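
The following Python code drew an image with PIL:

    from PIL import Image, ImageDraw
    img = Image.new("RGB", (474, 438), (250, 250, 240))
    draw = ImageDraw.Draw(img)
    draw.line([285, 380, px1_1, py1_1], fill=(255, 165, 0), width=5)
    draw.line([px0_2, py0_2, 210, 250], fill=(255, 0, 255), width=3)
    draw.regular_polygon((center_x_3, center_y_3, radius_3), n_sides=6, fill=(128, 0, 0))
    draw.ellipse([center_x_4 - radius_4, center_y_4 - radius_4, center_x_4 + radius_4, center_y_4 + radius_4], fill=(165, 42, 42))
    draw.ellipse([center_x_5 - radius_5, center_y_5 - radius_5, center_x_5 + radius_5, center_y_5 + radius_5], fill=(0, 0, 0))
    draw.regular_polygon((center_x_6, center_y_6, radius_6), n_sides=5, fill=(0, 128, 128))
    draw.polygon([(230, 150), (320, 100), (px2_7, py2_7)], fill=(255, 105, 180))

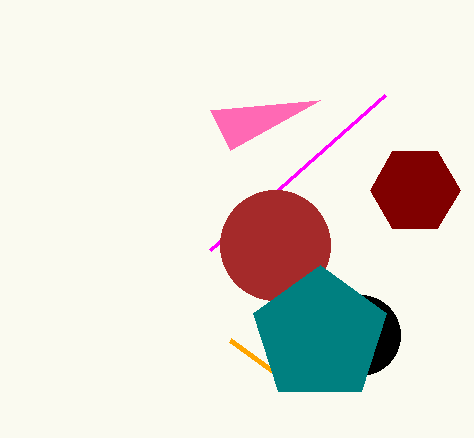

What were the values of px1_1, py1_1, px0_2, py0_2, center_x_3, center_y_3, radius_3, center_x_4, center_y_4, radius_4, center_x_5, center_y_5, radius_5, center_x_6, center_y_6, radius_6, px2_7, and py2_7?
px1_1 = 230; py1_1 = 340; px0_2 = 385; py0_2 = 95; center_x_3 = 415; center_y_3 = 190; radius_3 = 45; center_x_4 = 275; center_y_4 = 245; radius_4 = 55; center_x_5 = 360; center_y_5 = 335; radius_5 = 40; center_x_6 = 320; center_y_6 = 335; radius_6 = 70; px2_7 = 210; py2_7 = 110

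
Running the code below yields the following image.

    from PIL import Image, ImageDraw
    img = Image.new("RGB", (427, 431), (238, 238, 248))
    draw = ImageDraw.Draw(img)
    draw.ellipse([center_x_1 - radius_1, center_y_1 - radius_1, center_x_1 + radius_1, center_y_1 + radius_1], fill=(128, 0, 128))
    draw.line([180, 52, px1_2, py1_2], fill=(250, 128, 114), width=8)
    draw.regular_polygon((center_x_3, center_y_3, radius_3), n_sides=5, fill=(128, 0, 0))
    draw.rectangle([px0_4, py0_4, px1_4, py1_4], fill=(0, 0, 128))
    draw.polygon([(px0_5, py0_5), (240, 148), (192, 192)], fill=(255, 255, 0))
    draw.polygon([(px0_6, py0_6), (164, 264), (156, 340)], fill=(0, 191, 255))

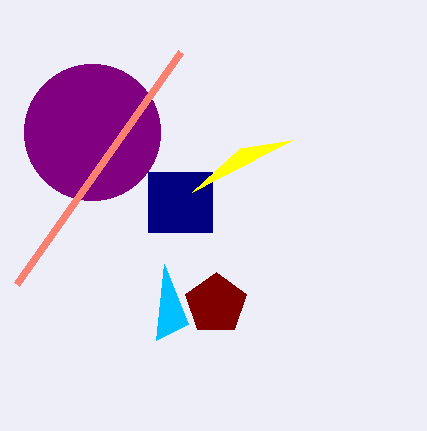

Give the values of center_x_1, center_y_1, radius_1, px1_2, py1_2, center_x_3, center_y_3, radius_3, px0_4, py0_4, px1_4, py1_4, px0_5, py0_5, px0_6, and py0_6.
center_x_1 = 92, center_y_1 = 132, radius_1 = 68, px1_2 = 16, py1_2 = 284, center_x_3 = 216, center_y_3 = 304, radius_3 = 32, px0_4 = 148, py0_4 = 172, px1_4 = 212, py1_4 = 232, px0_5 = 292, py0_5 = 140, px0_6 = 188, py0_6 = 324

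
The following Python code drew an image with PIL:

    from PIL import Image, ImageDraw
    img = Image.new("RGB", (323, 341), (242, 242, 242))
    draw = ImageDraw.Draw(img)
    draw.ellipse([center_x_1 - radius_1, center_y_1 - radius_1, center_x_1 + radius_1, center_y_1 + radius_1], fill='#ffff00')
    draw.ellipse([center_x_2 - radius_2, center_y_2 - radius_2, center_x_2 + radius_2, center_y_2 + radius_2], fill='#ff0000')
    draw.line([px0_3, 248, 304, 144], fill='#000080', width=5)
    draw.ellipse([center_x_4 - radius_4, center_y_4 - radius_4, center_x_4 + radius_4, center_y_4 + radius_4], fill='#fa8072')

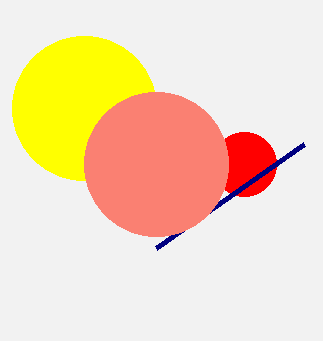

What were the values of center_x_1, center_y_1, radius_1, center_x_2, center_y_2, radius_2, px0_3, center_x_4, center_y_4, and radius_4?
center_x_1 = 84, center_y_1 = 108, radius_1 = 72, center_x_2 = 244, center_y_2 = 164, radius_2 = 32, px0_3 = 156, center_x_4 = 156, center_y_4 = 164, radius_4 = 72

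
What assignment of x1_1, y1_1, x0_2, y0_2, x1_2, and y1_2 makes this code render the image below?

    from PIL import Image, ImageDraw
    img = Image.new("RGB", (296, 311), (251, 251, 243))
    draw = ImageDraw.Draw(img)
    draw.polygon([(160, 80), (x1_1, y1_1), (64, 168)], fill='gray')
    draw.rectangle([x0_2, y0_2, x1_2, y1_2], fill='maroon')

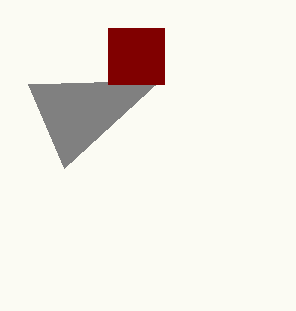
x1_1 = 28
y1_1 = 84
x0_2 = 108
y0_2 = 28
x1_2 = 164
y1_2 = 84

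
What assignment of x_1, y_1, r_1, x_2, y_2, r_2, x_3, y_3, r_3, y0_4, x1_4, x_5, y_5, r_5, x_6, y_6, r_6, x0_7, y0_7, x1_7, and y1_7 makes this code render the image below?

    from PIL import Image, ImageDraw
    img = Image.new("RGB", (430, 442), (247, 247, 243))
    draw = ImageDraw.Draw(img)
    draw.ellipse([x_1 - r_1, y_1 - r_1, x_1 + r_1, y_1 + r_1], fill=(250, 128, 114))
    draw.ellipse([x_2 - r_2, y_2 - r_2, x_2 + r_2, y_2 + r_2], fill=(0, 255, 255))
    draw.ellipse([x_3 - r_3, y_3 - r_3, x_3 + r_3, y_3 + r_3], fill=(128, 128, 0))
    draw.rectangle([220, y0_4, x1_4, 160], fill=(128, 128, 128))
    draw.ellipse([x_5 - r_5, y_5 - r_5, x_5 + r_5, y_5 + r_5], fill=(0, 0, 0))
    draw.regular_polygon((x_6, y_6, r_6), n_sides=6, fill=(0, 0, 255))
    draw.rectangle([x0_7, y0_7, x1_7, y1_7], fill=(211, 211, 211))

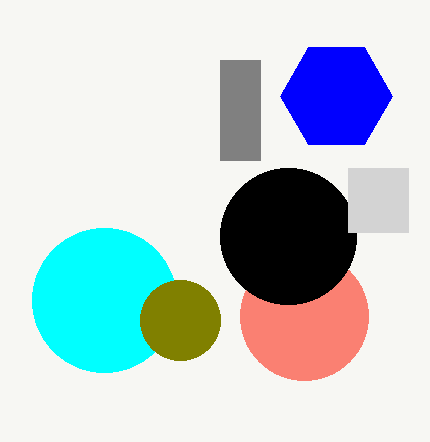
x_1 = 304; y_1 = 316; r_1 = 64; x_2 = 104; y_2 = 300; r_2 = 72; x_3 = 180; y_3 = 320; r_3 = 40; y0_4 = 60; x1_4 = 260; x_5 = 288; y_5 = 236; r_5 = 68; x_6 = 336; y_6 = 96; r_6 = 56; x0_7 = 348; y0_7 = 168; x1_7 = 408; y1_7 = 232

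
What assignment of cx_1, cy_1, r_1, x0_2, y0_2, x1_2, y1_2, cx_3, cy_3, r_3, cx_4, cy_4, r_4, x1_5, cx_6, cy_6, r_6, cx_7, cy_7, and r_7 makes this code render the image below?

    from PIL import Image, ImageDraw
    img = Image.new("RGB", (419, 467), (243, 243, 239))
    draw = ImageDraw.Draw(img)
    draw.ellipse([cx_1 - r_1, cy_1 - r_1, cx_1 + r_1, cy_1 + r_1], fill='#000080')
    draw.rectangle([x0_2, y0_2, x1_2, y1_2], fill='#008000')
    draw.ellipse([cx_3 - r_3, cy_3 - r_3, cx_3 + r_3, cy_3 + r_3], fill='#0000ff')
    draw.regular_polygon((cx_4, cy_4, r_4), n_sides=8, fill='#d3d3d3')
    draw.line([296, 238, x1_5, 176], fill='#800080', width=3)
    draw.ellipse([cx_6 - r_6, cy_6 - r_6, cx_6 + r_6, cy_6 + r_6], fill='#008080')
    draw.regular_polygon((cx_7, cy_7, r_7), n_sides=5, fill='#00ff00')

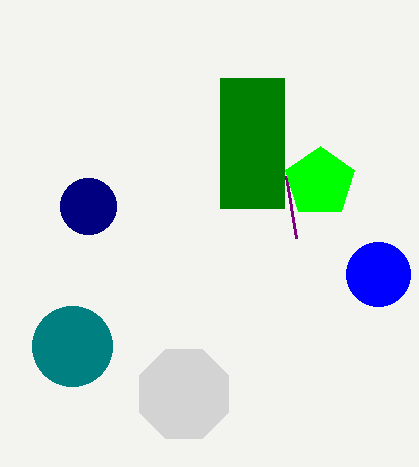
cx_1 = 88; cy_1 = 206; r_1 = 28; x0_2 = 220; y0_2 = 78; x1_2 = 284; y1_2 = 208; cx_3 = 378; cy_3 = 274; r_3 = 32; cx_4 = 184; cy_4 = 394; r_4 = 48; x1_5 = 286; cx_6 = 72; cy_6 = 346; r_6 = 40; cx_7 = 320; cy_7 = 182; r_7 = 36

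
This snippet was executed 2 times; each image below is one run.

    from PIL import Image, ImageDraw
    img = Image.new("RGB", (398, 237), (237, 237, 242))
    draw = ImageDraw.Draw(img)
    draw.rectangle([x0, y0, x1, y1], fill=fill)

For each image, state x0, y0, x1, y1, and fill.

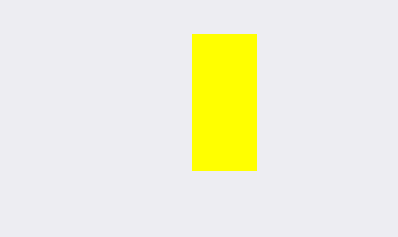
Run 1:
x0 = 192; y0 = 34; x1 = 256; y1 = 170; fill = 'yellow'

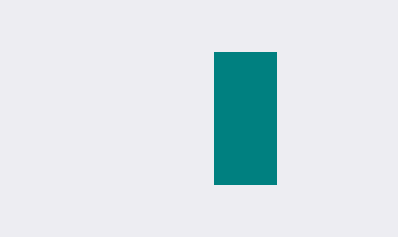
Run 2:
x0 = 214; y0 = 52; x1 = 276; y1 = 184; fill = 'teal'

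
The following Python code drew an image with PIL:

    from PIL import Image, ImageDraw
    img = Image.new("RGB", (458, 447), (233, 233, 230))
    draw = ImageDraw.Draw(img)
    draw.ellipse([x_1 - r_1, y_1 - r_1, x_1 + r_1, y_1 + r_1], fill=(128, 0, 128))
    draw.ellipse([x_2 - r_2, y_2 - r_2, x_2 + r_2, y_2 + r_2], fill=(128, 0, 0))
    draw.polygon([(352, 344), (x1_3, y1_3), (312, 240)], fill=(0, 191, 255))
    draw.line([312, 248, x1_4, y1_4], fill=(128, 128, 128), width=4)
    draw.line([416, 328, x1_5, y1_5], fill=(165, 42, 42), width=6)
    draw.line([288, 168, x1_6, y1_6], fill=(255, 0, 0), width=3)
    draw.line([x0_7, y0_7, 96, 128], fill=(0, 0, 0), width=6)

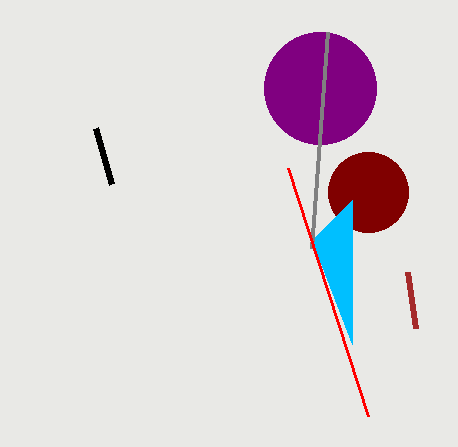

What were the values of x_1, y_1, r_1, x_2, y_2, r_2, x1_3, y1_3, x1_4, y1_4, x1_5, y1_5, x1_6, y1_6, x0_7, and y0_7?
x_1 = 320, y_1 = 88, r_1 = 56, x_2 = 368, y_2 = 192, r_2 = 40, x1_3 = 352, y1_3 = 200, x1_4 = 328, y1_4 = 32, x1_5 = 408, y1_5 = 272, x1_6 = 368, y1_6 = 416, x0_7 = 112, y0_7 = 184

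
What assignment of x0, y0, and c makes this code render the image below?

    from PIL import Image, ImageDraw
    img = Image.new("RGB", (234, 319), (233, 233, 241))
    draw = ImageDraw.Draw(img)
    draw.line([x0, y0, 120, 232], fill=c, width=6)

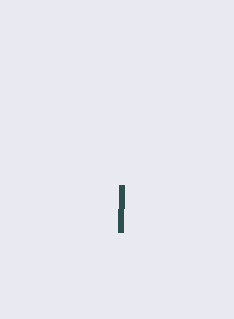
x0 = 121, y0 = 185, c = 'darkslategray'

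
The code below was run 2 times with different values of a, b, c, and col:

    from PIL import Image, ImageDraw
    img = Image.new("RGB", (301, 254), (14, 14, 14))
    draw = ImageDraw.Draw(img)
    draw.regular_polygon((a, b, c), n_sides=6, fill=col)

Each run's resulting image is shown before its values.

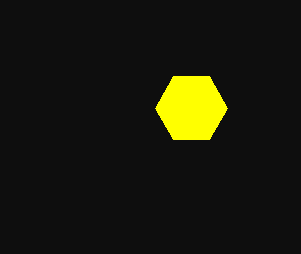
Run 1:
a = 191
b = 108
c = 36
col = 'yellow'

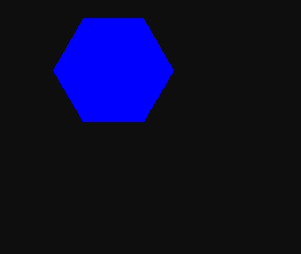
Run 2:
a = 113; b = 70; c = 60; col = 'blue'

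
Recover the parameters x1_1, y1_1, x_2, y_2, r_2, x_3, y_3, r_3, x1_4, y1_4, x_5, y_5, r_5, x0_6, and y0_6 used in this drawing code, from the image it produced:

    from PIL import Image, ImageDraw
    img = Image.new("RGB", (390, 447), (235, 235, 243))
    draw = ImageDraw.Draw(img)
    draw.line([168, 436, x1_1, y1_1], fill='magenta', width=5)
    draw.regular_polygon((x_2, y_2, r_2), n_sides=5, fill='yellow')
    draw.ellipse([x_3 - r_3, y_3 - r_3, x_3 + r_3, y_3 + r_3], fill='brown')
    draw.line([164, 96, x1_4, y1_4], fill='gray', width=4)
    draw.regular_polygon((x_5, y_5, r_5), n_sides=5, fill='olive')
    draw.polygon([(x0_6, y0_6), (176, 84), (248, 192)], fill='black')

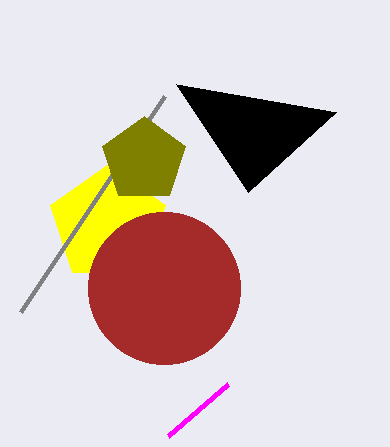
x1_1 = 228, y1_1 = 384, x_2 = 108, y_2 = 224, r_2 = 60, x_3 = 164, y_3 = 288, r_3 = 76, x1_4 = 20, y1_4 = 312, x_5 = 144, y_5 = 160, r_5 = 44, x0_6 = 336, y0_6 = 112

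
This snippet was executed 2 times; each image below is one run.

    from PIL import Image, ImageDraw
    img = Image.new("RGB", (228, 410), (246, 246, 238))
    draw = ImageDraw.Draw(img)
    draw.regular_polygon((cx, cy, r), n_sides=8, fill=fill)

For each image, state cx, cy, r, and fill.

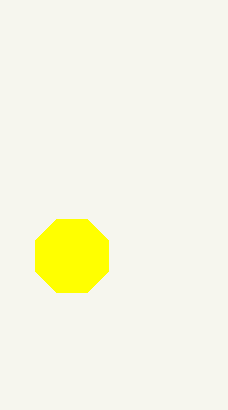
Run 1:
cx = 72, cy = 256, r = 40, fill = 'yellow'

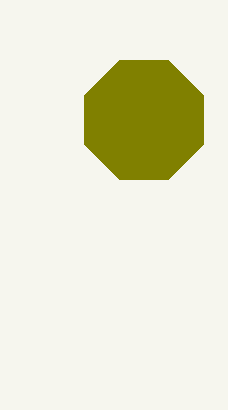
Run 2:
cx = 144, cy = 120, r = 64, fill = 'olive'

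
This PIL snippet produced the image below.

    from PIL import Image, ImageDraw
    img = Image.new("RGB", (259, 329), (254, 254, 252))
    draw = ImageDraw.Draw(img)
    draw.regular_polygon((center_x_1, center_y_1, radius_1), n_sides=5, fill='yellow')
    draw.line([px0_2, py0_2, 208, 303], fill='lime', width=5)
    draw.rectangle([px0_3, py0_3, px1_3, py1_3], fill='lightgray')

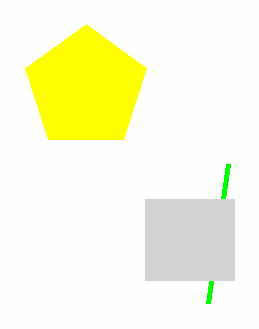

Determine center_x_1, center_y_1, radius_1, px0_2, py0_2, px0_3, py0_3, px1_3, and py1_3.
center_x_1 = 86; center_y_1 = 88; radius_1 = 64; px0_2 = 228; py0_2 = 164; px0_3 = 145; py0_3 = 199; px1_3 = 234; py1_3 = 280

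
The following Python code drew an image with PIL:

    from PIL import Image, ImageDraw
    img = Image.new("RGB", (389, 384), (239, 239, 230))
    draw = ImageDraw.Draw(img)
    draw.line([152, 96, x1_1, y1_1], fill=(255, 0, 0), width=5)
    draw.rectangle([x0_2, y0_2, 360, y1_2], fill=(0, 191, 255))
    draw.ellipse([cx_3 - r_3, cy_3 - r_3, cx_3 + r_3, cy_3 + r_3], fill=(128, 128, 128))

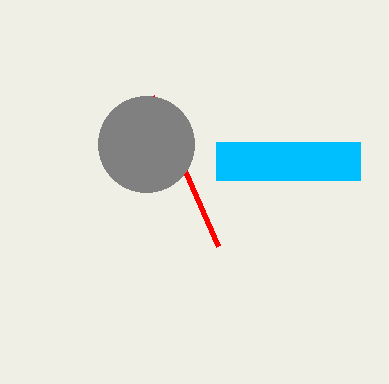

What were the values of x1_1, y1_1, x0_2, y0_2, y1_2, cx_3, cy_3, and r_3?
x1_1 = 218; y1_1 = 246; x0_2 = 216; y0_2 = 142; y1_2 = 180; cx_3 = 146; cy_3 = 144; r_3 = 48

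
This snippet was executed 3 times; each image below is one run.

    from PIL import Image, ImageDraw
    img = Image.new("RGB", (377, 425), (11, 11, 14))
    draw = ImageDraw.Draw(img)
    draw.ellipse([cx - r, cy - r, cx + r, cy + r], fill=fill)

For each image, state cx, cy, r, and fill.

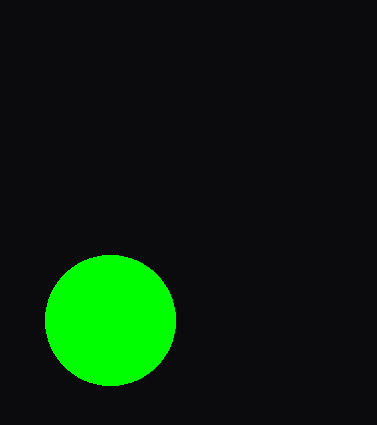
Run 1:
cx = 110, cy = 320, r = 65, fill = 'lime'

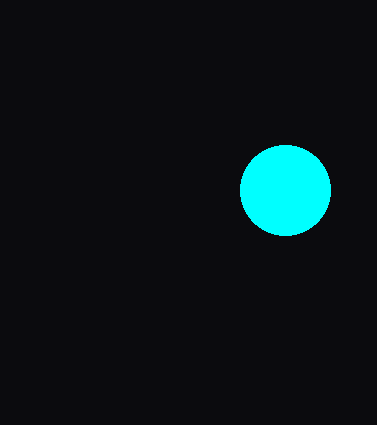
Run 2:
cx = 285, cy = 190, r = 45, fill = 'cyan'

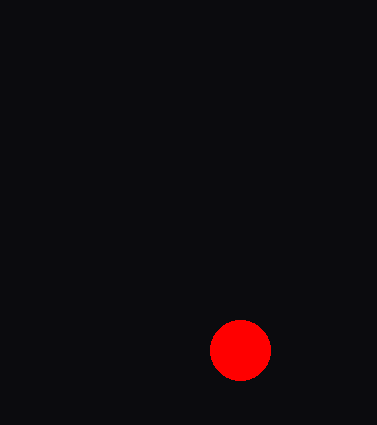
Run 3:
cx = 240, cy = 350, r = 30, fill = 'red'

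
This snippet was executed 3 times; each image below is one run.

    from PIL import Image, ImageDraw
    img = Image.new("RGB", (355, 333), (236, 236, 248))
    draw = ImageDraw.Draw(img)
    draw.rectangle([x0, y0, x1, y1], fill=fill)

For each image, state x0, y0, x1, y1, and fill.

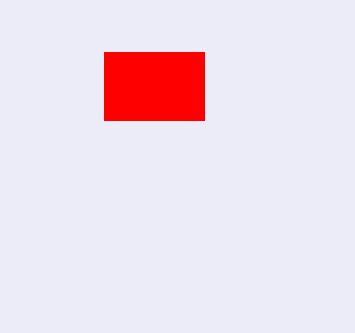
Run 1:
x0 = 104; y0 = 52; x1 = 204; y1 = 120; fill = 'red'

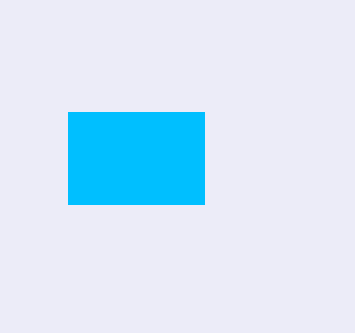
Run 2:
x0 = 68
y0 = 112
x1 = 204
y1 = 204
fill = 'deepskyblue'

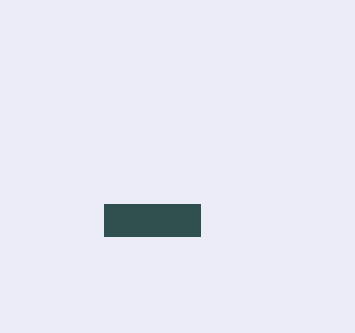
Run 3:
x0 = 104
y0 = 204
x1 = 200
y1 = 236
fill = 'darkslategray'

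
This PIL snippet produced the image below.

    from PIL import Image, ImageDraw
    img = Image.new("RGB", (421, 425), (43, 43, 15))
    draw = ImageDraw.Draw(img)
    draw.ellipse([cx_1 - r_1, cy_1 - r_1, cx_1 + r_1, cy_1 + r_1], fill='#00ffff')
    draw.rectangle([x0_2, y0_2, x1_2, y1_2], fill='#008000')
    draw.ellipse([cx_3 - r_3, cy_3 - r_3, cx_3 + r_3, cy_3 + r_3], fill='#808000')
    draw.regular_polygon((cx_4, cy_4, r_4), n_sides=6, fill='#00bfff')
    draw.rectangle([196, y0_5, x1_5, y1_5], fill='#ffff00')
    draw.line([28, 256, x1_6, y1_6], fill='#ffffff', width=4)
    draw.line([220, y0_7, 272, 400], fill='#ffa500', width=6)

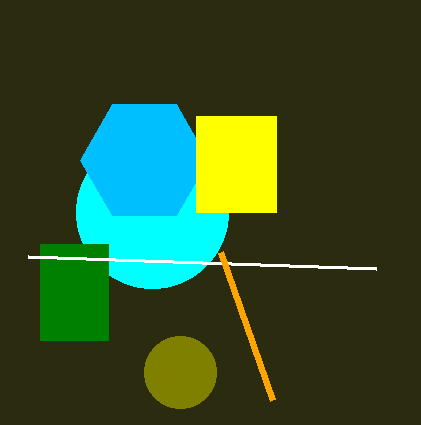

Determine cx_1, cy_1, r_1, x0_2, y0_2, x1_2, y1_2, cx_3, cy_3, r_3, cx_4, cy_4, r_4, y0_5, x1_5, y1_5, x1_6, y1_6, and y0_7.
cx_1 = 152, cy_1 = 212, r_1 = 76, x0_2 = 40, y0_2 = 244, x1_2 = 108, y1_2 = 340, cx_3 = 180, cy_3 = 372, r_3 = 36, cx_4 = 144, cy_4 = 160, r_4 = 64, y0_5 = 116, x1_5 = 276, y1_5 = 212, x1_6 = 376, y1_6 = 268, y0_7 = 252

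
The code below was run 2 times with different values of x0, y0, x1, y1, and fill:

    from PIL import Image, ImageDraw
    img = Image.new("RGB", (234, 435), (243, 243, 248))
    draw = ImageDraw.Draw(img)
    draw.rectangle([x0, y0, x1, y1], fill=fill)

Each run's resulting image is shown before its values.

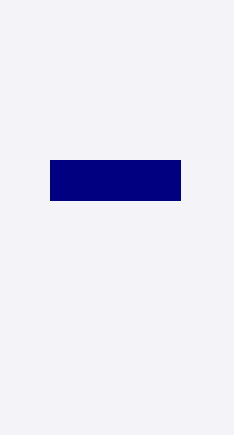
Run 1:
x0 = 50
y0 = 160
x1 = 180
y1 = 200
fill = 'navy'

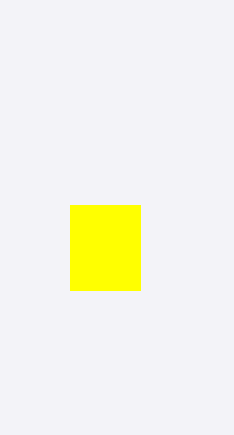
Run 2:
x0 = 70; y0 = 205; x1 = 140; y1 = 290; fill = 'yellow'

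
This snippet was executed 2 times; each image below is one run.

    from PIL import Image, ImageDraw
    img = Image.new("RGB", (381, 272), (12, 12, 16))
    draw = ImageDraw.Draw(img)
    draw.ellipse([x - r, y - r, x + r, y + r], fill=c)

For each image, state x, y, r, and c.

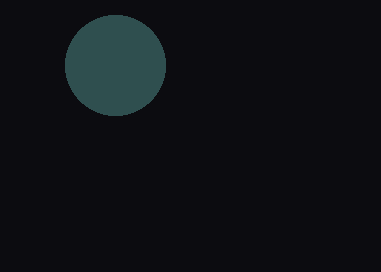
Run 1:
x = 115, y = 65, r = 50, c = 'darkslategray'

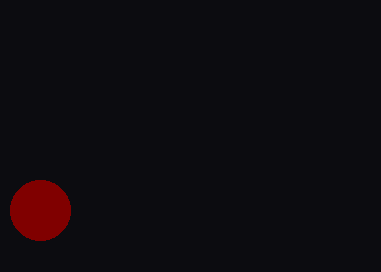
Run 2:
x = 40; y = 210; r = 30; c = 'maroon'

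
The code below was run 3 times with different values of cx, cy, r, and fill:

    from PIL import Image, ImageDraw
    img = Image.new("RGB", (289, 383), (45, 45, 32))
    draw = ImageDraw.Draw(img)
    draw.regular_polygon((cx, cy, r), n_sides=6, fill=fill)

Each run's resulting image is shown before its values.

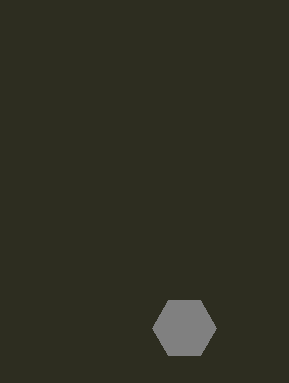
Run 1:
cx = 184, cy = 328, r = 32, fill = 'gray'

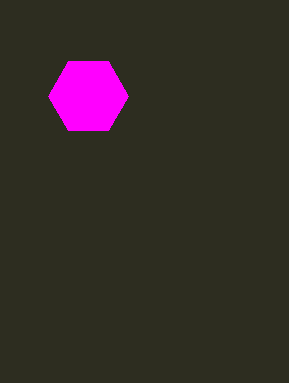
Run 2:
cx = 88
cy = 96
r = 40
fill = 'magenta'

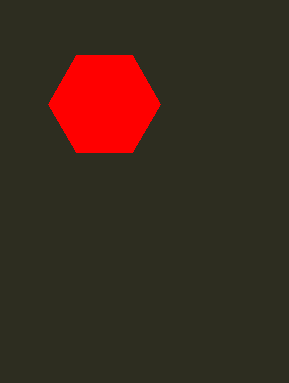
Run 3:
cx = 104; cy = 104; r = 56; fill = 'red'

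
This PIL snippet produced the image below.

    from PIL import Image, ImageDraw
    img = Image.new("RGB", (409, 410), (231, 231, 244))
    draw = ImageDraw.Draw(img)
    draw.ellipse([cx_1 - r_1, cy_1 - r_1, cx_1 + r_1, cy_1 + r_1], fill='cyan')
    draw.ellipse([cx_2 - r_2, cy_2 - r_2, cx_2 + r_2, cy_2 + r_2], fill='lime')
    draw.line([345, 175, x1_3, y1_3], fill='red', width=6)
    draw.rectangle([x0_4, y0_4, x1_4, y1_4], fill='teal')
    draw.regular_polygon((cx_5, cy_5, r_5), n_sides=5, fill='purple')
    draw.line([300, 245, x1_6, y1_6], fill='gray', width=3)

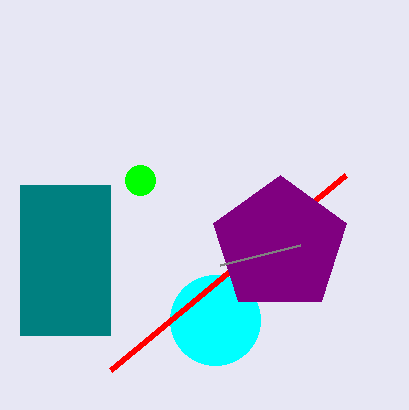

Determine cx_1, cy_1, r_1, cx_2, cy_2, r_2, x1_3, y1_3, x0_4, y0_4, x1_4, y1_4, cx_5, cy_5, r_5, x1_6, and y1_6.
cx_1 = 215
cy_1 = 320
r_1 = 45
cx_2 = 140
cy_2 = 180
r_2 = 15
x1_3 = 110
y1_3 = 370
x0_4 = 20
y0_4 = 185
x1_4 = 110
y1_4 = 335
cx_5 = 280
cy_5 = 245
r_5 = 70
x1_6 = 220
y1_6 = 265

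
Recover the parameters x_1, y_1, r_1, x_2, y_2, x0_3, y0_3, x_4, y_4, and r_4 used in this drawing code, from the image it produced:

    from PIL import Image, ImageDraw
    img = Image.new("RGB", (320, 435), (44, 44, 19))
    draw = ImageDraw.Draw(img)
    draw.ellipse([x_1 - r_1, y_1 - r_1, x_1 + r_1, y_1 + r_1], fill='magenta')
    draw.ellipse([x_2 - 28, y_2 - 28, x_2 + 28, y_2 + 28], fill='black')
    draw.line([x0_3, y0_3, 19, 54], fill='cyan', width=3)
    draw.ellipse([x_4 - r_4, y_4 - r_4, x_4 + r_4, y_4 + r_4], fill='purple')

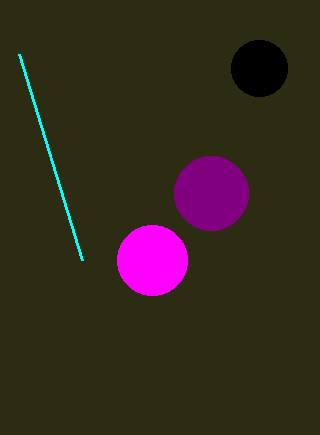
x_1 = 152; y_1 = 260; r_1 = 35; x_2 = 259; y_2 = 68; x0_3 = 82; y0_3 = 260; x_4 = 211; y_4 = 193; r_4 = 37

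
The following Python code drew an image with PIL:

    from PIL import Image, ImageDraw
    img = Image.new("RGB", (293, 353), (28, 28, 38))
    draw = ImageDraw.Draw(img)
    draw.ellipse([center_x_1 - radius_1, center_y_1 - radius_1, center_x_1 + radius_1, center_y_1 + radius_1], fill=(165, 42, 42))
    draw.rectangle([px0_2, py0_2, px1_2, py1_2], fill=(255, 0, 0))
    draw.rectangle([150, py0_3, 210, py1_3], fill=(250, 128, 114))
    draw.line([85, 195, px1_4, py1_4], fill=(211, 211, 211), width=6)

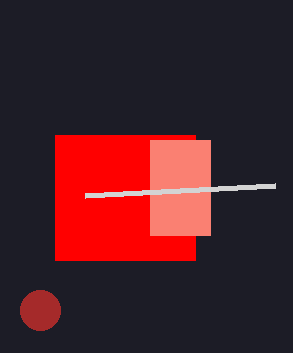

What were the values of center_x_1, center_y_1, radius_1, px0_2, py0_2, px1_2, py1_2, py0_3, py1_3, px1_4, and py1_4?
center_x_1 = 40, center_y_1 = 310, radius_1 = 20, px0_2 = 55, py0_2 = 135, px1_2 = 195, py1_2 = 260, py0_3 = 140, py1_3 = 235, px1_4 = 275, py1_4 = 185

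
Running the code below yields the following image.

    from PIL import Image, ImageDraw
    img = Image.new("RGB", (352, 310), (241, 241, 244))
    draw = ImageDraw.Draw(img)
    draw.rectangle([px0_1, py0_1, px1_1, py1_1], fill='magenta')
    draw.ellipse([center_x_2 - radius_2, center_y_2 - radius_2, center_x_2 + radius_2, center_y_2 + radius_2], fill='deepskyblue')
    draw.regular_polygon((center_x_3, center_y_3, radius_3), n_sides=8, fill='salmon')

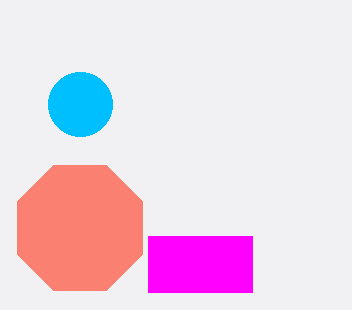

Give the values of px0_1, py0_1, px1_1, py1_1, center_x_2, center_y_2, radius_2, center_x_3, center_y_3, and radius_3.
px0_1 = 148, py0_1 = 236, px1_1 = 252, py1_1 = 292, center_x_2 = 80, center_y_2 = 104, radius_2 = 32, center_x_3 = 80, center_y_3 = 228, radius_3 = 68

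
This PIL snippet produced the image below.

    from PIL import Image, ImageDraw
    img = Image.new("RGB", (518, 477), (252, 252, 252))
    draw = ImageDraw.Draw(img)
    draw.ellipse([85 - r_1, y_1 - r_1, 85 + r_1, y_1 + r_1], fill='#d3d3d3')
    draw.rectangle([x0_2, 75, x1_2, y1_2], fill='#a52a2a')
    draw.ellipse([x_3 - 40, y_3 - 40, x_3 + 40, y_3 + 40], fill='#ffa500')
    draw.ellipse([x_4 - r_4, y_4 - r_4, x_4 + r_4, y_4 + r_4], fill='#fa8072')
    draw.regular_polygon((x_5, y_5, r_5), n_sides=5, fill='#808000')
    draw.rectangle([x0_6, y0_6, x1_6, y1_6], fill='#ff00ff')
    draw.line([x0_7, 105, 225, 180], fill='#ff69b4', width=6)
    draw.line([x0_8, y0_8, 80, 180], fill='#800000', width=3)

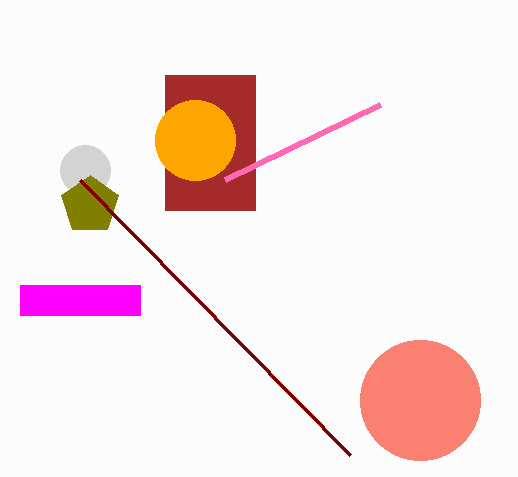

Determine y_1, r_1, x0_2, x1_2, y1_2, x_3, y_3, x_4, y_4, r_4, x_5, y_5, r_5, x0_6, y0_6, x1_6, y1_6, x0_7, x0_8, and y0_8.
y_1 = 170, r_1 = 25, x0_2 = 165, x1_2 = 255, y1_2 = 210, x_3 = 195, y_3 = 140, x_4 = 420, y_4 = 400, r_4 = 60, x_5 = 90, y_5 = 205, r_5 = 30, x0_6 = 20, y0_6 = 285, x1_6 = 140, y1_6 = 315, x0_7 = 380, x0_8 = 350, y0_8 = 455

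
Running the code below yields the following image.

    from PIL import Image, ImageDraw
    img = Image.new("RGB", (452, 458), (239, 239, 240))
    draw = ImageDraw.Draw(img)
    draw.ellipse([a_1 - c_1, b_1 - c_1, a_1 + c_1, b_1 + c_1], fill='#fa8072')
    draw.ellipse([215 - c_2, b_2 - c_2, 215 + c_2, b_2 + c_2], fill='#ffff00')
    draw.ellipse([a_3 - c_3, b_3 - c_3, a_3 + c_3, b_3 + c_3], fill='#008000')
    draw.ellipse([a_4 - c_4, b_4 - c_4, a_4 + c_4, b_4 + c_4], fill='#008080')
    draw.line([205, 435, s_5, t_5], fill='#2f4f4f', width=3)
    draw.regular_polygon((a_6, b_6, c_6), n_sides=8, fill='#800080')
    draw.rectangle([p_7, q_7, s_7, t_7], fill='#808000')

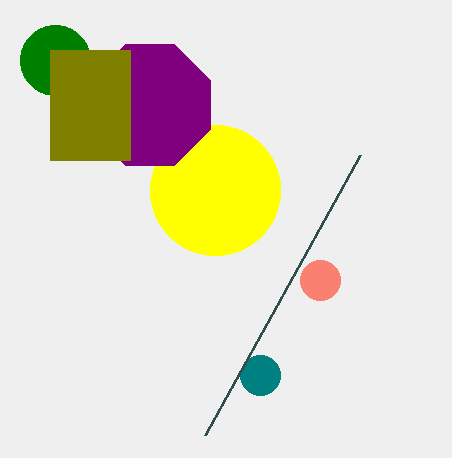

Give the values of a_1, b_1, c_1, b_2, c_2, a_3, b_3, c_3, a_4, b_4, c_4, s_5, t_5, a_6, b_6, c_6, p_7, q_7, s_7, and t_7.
a_1 = 320; b_1 = 280; c_1 = 20; b_2 = 190; c_2 = 65; a_3 = 55; b_3 = 60; c_3 = 35; a_4 = 260; b_4 = 375; c_4 = 20; s_5 = 360; t_5 = 155; a_6 = 150; b_6 = 105; c_6 = 65; p_7 = 50; q_7 = 50; s_7 = 130; t_7 = 160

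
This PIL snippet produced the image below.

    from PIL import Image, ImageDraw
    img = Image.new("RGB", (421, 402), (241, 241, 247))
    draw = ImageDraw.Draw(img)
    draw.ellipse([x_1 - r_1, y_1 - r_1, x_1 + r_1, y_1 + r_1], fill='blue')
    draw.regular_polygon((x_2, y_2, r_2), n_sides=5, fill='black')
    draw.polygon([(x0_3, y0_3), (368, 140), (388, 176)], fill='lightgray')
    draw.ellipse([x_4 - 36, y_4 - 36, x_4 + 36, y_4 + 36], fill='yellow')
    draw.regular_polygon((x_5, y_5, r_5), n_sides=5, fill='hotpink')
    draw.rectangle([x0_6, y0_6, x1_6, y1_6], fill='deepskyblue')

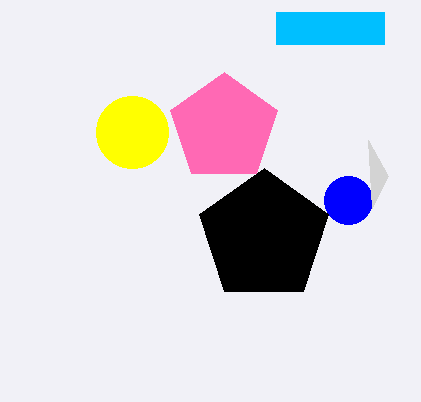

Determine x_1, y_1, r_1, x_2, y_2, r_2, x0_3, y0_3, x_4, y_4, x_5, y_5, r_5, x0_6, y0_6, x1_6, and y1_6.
x_1 = 348; y_1 = 200; r_1 = 24; x_2 = 264; y_2 = 236; r_2 = 68; x0_3 = 372; y0_3 = 208; x_4 = 132; y_4 = 132; x_5 = 224; y_5 = 128; r_5 = 56; x0_6 = 276; y0_6 = 12; x1_6 = 384; y1_6 = 44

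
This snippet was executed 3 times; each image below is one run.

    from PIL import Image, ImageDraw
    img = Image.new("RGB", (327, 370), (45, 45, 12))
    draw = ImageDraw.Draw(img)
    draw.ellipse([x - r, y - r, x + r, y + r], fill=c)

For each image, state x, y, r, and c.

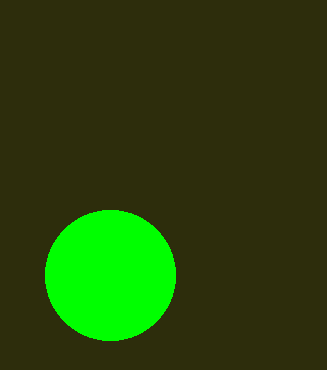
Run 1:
x = 110
y = 275
r = 65
c = 'lime'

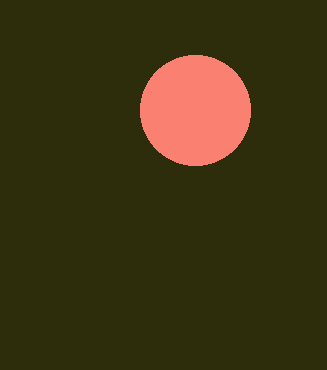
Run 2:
x = 195
y = 110
r = 55
c = 'salmon'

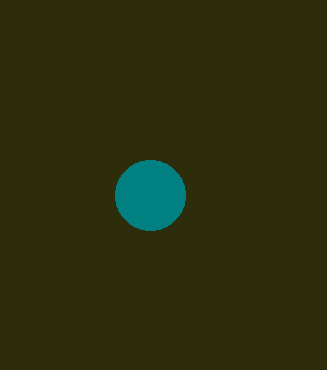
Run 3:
x = 150
y = 195
r = 35
c = 'teal'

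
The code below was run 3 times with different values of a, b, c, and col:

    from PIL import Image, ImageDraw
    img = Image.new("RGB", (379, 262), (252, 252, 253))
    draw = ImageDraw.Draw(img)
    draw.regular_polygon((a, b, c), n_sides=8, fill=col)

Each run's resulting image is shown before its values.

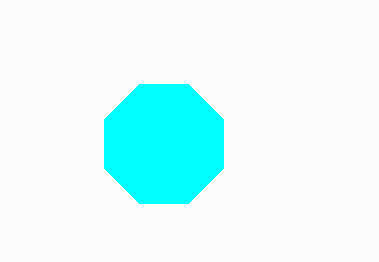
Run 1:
a = 164; b = 144; c = 64; col = 'cyan'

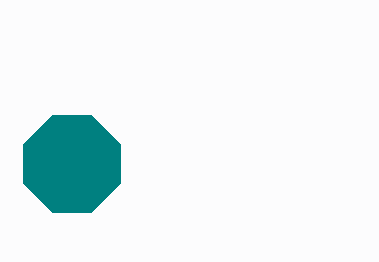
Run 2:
a = 72
b = 164
c = 52
col = 'teal'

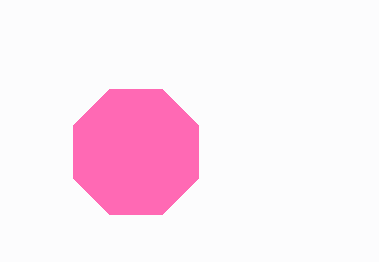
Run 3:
a = 136; b = 152; c = 68; col = 'hotpink'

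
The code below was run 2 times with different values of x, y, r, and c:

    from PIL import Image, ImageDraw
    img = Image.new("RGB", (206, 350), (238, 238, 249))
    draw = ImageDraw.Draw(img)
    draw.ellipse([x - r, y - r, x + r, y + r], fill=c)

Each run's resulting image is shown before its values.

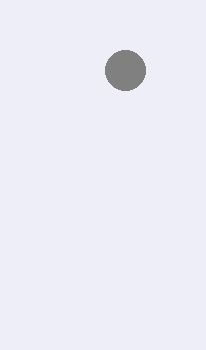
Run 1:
x = 125
y = 70
r = 20
c = 'gray'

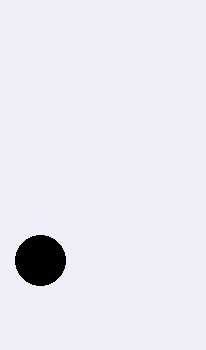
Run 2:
x = 40; y = 260; r = 25; c = 'black'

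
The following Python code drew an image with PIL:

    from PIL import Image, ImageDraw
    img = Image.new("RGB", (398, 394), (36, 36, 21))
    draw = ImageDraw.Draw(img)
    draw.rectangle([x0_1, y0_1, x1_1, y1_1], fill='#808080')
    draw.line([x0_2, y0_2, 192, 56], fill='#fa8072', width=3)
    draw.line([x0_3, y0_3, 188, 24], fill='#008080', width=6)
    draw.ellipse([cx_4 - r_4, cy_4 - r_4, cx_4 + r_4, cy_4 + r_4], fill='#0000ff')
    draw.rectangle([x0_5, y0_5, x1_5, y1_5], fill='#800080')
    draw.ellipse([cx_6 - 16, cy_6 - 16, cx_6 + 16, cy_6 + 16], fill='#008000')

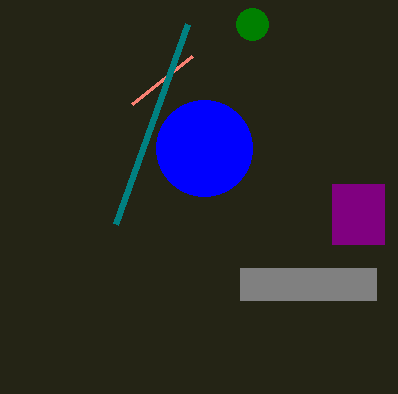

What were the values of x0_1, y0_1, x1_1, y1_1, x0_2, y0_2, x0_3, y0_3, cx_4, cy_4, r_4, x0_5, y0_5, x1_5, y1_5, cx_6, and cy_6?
x0_1 = 240, y0_1 = 268, x1_1 = 376, y1_1 = 300, x0_2 = 132, y0_2 = 104, x0_3 = 116, y0_3 = 224, cx_4 = 204, cy_4 = 148, r_4 = 48, x0_5 = 332, y0_5 = 184, x1_5 = 384, y1_5 = 244, cx_6 = 252, cy_6 = 24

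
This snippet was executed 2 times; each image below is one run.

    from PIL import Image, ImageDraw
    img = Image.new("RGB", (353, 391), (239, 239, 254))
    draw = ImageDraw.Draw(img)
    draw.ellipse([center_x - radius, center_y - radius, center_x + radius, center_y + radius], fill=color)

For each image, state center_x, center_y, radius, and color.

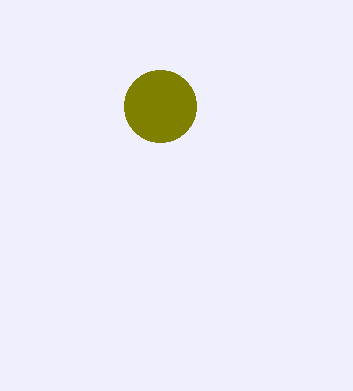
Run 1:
center_x = 160, center_y = 106, radius = 36, color = 'olive'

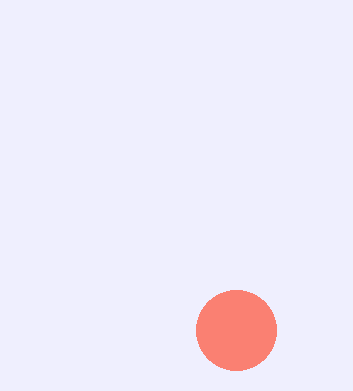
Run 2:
center_x = 236; center_y = 330; radius = 40; color = 'salmon'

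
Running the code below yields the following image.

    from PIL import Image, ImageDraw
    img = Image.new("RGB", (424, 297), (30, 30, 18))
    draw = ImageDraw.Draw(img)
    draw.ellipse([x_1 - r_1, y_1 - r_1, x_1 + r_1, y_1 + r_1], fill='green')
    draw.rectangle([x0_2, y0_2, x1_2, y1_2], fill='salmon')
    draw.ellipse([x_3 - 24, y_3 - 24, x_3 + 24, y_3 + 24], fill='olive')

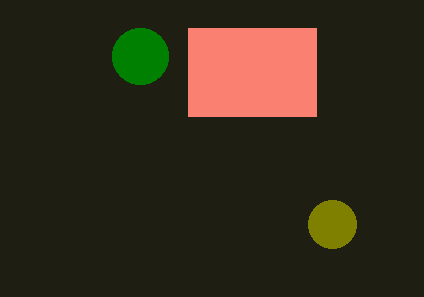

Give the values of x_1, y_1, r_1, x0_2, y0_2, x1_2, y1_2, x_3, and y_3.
x_1 = 140, y_1 = 56, r_1 = 28, x0_2 = 188, y0_2 = 28, x1_2 = 316, y1_2 = 116, x_3 = 332, y_3 = 224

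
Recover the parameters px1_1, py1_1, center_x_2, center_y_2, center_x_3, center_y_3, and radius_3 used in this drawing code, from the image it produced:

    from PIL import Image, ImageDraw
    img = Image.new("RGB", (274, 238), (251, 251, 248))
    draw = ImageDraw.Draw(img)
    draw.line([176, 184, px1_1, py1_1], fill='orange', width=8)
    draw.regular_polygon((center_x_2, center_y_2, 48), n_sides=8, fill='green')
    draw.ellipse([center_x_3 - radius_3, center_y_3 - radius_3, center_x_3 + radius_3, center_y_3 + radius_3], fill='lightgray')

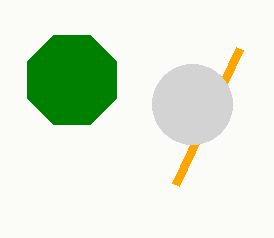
px1_1 = 240; py1_1 = 48; center_x_2 = 72; center_y_2 = 80; center_x_3 = 192; center_y_3 = 104; radius_3 = 40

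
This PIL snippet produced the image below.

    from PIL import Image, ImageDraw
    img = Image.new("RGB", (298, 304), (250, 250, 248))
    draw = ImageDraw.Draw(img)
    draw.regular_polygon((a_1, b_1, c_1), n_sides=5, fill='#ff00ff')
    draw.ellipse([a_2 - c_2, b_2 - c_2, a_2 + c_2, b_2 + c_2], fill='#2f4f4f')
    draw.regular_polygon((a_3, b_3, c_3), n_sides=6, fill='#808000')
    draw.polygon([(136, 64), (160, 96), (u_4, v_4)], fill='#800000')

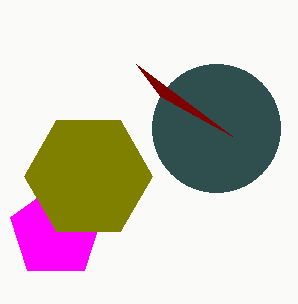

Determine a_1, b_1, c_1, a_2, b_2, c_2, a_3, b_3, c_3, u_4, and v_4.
a_1 = 56, b_1 = 232, c_1 = 48, a_2 = 216, b_2 = 128, c_2 = 64, a_3 = 88, b_3 = 176, c_3 = 64, u_4 = 232, v_4 = 136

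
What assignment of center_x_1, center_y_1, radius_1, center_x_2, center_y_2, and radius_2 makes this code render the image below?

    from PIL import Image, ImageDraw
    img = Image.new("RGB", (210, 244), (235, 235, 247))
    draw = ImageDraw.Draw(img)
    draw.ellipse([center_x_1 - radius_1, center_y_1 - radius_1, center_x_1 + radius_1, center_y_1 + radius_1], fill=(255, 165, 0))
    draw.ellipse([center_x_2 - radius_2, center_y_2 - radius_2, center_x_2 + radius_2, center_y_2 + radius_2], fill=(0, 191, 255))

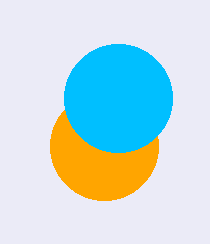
center_x_1 = 104
center_y_1 = 146
radius_1 = 54
center_x_2 = 118
center_y_2 = 98
radius_2 = 54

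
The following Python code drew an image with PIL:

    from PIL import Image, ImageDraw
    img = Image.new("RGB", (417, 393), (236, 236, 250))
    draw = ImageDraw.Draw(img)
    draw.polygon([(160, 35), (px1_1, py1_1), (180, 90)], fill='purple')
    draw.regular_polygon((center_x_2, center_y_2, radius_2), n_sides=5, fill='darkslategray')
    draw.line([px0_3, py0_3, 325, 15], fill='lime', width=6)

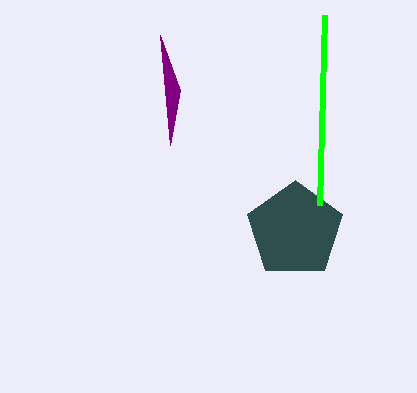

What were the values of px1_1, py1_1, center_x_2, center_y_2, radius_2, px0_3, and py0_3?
px1_1 = 170; py1_1 = 145; center_x_2 = 295; center_y_2 = 230; radius_2 = 50; px0_3 = 320; py0_3 = 205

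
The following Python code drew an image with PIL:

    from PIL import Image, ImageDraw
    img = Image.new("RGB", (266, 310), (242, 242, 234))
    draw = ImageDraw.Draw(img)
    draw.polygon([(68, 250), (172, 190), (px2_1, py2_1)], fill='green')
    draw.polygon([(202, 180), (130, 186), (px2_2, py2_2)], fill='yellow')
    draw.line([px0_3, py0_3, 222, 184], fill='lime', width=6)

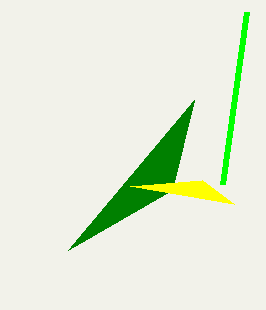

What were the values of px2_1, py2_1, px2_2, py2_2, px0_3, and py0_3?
px2_1 = 194
py2_1 = 100
px2_2 = 234
py2_2 = 204
px0_3 = 246
py0_3 = 12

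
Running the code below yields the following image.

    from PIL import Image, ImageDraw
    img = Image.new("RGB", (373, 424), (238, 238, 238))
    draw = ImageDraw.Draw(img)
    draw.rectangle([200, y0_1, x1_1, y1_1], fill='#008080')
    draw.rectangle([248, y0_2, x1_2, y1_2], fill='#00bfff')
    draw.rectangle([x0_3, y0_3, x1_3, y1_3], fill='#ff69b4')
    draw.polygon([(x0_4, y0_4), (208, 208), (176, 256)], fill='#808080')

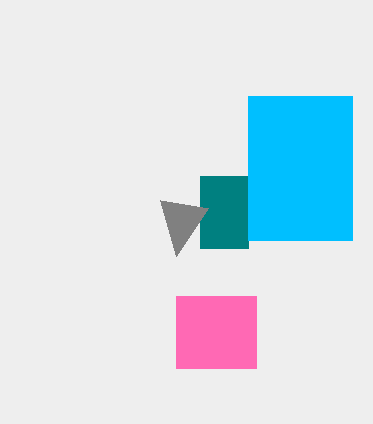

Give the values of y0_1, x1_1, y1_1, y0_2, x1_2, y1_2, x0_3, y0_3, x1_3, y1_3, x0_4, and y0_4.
y0_1 = 176
x1_1 = 248
y1_1 = 248
y0_2 = 96
x1_2 = 352
y1_2 = 240
x0_3 = 176
y0_3 = 296
x1_3 = 256
y1_3 = 368
x0_4 = 160
y0_4 = 200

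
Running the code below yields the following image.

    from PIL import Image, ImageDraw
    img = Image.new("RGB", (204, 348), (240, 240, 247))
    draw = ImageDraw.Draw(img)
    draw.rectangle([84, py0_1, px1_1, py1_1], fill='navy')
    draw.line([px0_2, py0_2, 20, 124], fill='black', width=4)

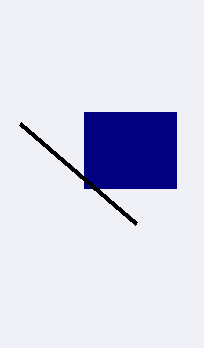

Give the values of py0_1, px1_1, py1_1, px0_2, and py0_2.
py0_1 = 112; px1_1 = 176; py1_1 = 188; px0_2 = 136; py0_2 = 224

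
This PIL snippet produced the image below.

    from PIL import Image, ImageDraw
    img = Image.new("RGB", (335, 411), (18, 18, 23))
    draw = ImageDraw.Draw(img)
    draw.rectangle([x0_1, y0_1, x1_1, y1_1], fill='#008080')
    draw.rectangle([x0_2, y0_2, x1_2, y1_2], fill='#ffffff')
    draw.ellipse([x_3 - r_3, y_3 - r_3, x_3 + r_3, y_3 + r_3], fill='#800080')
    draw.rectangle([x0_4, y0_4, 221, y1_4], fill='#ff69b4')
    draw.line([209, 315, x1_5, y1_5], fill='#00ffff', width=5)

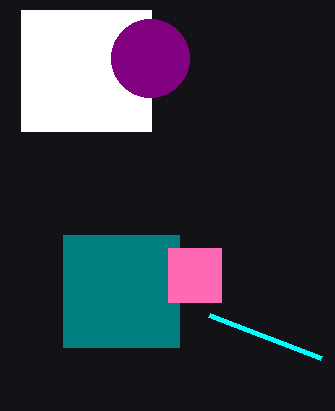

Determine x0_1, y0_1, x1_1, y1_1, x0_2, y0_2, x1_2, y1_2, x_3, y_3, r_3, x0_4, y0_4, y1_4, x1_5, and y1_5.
x0_1 = 63, y0_1 = 235, x1_1 = 179, y1_1 = 347, x0_2 = 21, y0_2 = 10, x1_2 = 151, y1_2 = 131, x_3 = 150, y_3 = 58, r_3 = 39, x0_4 = 168, y0_4 = 248, y1_4 = 302, x1_5 = 321, y1_5 = 358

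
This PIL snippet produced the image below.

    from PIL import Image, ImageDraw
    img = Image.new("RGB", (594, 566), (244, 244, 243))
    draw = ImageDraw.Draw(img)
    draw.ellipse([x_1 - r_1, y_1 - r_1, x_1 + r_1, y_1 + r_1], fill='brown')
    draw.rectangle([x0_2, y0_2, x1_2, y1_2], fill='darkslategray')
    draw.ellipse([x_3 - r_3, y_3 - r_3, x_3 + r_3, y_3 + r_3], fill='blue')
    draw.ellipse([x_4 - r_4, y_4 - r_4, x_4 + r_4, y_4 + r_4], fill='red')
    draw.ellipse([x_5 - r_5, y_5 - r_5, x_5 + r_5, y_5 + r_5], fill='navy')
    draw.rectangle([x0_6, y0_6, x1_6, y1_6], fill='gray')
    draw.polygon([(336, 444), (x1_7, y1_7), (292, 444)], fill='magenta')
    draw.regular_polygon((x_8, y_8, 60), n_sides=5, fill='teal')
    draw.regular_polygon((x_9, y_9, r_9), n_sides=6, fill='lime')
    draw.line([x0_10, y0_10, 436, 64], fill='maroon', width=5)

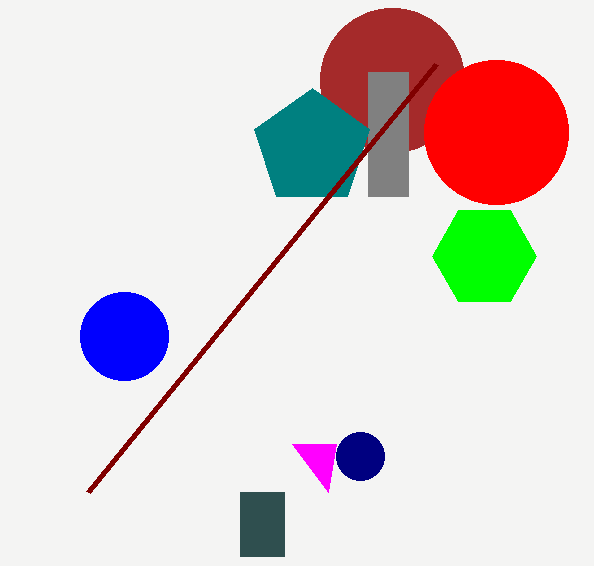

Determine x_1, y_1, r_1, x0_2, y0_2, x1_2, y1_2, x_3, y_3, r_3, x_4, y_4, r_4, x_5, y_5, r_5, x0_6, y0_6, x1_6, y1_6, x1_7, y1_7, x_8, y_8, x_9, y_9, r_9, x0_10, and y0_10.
x_1 = 392, y_1 = 80, r_1 = 72, x0_2 = 240, y0_2 = 492, x1_2 = 284, y1_2 = 556, x_3 = 124, y_3 = 336, r_3 = 44, x_4 = 496, y_4 = 132, r_4 = 72, x_5 = 360, y_5 = 456, r_5 = 24, x0_6 = 368, y0_6 = 72, x1_6 = 408, y1_6 = 196, x1_7 = 328, y1_7 = 492, x_8 = 312, y_8 = 148, x_9 = 484, y_9 = 256, r_9 = 52, x0_10 = 88, y0_10 = 492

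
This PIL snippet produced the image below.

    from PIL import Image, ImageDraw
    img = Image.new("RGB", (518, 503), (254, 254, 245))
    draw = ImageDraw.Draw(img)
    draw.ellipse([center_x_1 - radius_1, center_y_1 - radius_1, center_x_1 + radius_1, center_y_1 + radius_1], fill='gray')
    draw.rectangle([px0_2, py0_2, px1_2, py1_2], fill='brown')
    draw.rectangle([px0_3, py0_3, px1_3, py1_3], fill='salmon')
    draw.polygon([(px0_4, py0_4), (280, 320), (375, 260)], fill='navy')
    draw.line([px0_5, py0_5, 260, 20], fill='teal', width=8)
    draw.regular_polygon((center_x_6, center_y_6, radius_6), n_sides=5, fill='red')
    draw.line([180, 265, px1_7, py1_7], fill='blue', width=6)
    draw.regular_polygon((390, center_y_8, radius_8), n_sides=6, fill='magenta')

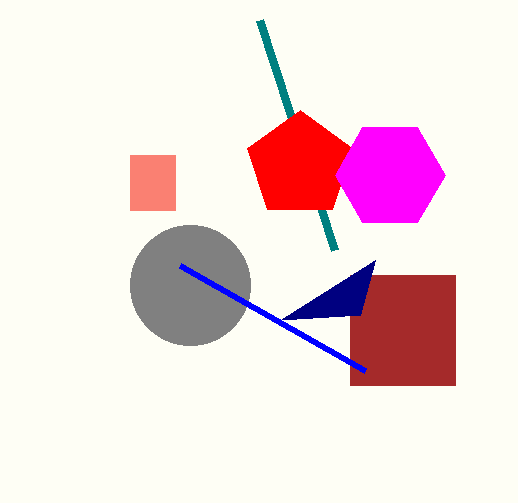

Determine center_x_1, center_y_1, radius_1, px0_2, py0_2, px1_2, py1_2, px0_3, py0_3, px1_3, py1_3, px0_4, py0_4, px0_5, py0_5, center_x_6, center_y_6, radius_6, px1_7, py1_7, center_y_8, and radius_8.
center_x_1 = 190
center_y_1 = 285
radius_1 = 60
px0_2 = 350
py0_2 = 275
px1_2 = 455
py1_2 = 385
px0_3 = 130
py0_3 = 155
px1_3 = 175
py1_3 = 210
px0_4 = 360
py0_4 = 315
px0_5 = 335
py0_5 = 250
center_x_6 = 300
center_y_6 = 165
radius_6 = 55
px1_7 = 365
py1_7 = 370
center_y_8 = 175
radius_8 = 55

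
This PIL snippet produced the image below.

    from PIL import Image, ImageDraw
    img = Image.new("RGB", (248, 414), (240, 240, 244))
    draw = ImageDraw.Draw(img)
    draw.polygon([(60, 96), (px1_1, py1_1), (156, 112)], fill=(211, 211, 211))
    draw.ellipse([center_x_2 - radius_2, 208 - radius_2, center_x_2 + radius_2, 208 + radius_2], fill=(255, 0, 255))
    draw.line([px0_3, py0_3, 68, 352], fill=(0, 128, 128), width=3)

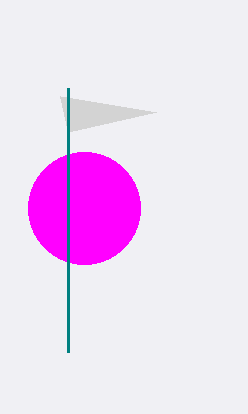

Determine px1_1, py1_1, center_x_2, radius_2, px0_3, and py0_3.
px1_1 = 68; py1_1 = 132; center_x_2 = 84; radius_2 = 56; px0_3 = 68; py0_3 = 88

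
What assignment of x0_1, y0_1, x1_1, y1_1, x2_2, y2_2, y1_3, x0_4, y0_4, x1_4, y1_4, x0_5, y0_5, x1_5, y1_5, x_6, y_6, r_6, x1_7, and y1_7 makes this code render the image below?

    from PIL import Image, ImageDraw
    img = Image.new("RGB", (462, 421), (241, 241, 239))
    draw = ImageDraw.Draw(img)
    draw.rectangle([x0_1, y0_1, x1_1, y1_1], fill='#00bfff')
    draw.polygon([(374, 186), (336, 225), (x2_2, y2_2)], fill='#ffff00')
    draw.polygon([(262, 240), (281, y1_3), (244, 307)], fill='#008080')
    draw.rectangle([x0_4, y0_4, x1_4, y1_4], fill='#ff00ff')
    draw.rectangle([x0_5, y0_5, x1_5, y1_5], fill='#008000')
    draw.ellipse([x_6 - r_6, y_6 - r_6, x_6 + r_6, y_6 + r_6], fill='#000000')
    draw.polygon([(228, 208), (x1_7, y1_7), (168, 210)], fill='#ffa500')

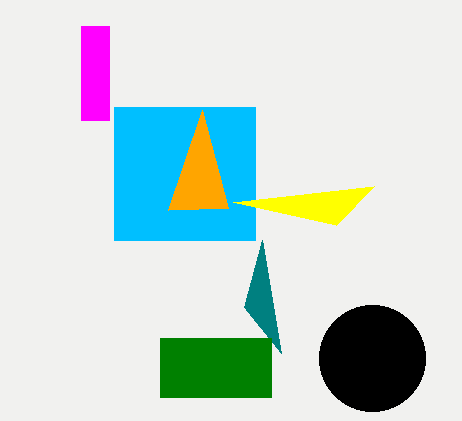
x0_1 = 114, y0_1 = 107, x1_1 = 255, y1_1 = 240, x2_2 = 233, y2_2 = 202, y1_3 = 353, x0_4 = 81, y0_4 = 26, x1_4 = 109, y1_4 = 120, x0_5 = 160, y0_5 = 338, x1_5 = 271, y1_5 = 397, x_6 = 372, y_6 = 358, r_6 = 53, x1_7 = 202, y1_7 = 110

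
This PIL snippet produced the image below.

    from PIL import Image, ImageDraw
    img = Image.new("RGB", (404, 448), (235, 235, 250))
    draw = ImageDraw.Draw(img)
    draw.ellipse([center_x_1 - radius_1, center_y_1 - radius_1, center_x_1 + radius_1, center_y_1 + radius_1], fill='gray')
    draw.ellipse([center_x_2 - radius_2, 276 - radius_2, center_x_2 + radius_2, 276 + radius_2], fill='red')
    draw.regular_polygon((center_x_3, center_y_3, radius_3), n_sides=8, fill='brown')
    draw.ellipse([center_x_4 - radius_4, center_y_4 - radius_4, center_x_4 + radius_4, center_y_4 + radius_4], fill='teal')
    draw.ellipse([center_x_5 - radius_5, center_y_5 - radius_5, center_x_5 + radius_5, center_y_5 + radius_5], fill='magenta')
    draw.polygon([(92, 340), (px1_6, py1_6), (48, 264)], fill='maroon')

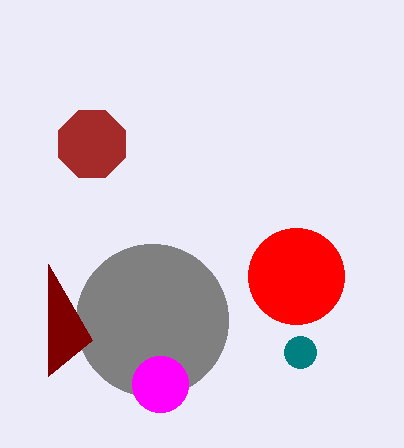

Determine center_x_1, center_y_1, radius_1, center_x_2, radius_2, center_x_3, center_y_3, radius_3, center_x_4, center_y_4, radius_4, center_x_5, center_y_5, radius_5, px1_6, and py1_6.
center_x_1 = 152, center_y_1 = 320, radius_1 = 76, center_x_2 = 296, radius_2 = 48, center_x_3 = 92, center_y_3 = 144, radius_3 = 36, center_x_4 = 300, center_y_4 = 352, radius_4 = 16, center_x_5 = 160, center_y_5 = 384, radius_5 = 28, px1_6 = 48, py1_6 = 376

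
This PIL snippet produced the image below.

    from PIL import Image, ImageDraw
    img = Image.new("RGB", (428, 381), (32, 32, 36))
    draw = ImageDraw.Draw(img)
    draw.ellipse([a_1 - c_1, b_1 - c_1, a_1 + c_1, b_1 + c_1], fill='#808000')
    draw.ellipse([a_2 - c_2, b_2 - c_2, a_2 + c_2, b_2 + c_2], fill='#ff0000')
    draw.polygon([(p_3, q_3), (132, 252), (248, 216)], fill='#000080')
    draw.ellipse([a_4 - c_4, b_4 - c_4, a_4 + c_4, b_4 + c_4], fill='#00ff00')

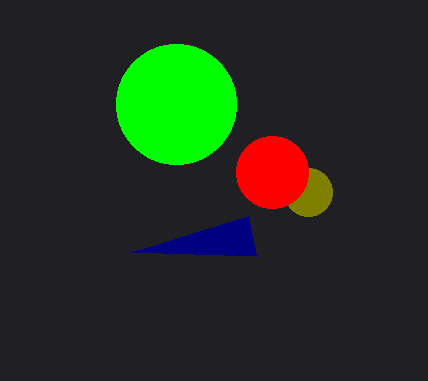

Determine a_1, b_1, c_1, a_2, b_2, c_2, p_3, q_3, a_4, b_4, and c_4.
a_1 = 308, b_1 = 192, c_1 = 24, a_2 = 272, b_2 = 172, c_2 = 36, p_3 = 256, q_3 = 256, a_4 = 176, b_4 = 104, c_4 = 60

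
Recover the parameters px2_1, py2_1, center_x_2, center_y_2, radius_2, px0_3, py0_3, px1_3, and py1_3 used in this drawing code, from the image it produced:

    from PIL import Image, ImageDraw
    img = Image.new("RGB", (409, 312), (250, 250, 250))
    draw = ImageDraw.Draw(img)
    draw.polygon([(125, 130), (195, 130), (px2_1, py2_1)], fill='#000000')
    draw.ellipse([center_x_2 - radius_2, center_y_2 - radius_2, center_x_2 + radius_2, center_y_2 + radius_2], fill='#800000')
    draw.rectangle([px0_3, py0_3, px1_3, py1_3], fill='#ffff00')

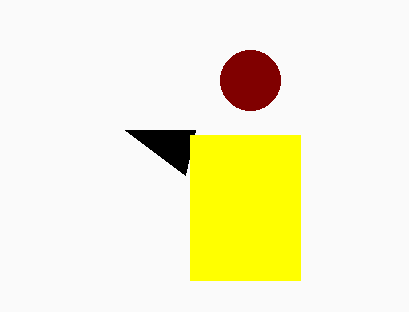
px2_1 = 185
py2_1 = 175
center_x_2 = 250
center_y_2 = 80
radius_2 = 30
px0_3 = 190
py0_3 = 135
px1_3 = 300
py1_3 = 280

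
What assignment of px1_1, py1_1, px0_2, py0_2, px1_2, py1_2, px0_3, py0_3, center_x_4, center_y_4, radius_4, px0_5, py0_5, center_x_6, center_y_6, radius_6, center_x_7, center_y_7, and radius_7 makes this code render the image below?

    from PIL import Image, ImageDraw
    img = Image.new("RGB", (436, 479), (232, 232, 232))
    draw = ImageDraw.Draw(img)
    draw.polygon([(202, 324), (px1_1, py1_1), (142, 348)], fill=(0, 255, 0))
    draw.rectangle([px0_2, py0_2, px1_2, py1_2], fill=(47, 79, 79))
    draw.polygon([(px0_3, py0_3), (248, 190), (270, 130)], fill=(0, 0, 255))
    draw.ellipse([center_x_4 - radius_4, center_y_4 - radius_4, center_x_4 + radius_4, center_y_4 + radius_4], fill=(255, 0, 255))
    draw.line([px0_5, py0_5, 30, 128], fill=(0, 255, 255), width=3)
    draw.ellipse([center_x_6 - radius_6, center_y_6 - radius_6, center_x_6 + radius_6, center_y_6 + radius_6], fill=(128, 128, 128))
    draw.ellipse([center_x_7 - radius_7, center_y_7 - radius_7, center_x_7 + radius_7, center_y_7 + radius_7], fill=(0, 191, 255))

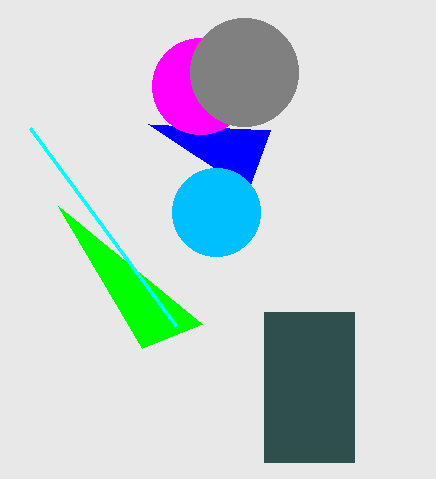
px1_1 = 58
py1_1 = 206
px0_2 = 264
py0_2 = 312
px1_2 = 354
py1_2 = 462
px0_3 = 148
py0_3 = 124
center_x_4 = 200
center_y_4 = 86
radius_4 = 48
px0_5 = 176
py0_5 = 326
center_x_6 = 244
center_y_6 = 72
radius_6 = 54
center_x_7 = 216
center_y_7 = 212
radius_7 = 44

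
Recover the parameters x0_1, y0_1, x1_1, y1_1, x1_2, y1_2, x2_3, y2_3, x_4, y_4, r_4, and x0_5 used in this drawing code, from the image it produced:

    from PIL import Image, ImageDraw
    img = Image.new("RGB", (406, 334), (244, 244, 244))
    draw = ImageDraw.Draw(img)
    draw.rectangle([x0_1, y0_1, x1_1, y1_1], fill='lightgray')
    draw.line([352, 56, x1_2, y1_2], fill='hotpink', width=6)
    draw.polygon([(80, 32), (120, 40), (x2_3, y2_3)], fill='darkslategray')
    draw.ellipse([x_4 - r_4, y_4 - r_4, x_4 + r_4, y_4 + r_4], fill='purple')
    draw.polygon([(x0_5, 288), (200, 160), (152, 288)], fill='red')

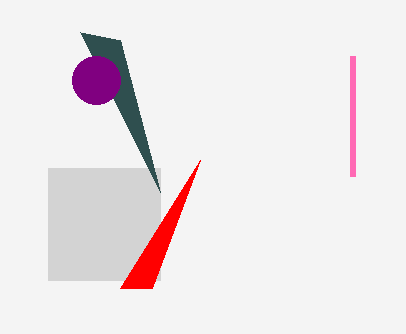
x0_1 = 48; y0_1 = 168; x1_1 = 160; y1_1 = 280; x1_2 = 352; y1_2 = 176; x2_3 = 160; y2_3 = 192; x_4 = 96; y_4 = 80; r_4 = 24; x0_5 = 120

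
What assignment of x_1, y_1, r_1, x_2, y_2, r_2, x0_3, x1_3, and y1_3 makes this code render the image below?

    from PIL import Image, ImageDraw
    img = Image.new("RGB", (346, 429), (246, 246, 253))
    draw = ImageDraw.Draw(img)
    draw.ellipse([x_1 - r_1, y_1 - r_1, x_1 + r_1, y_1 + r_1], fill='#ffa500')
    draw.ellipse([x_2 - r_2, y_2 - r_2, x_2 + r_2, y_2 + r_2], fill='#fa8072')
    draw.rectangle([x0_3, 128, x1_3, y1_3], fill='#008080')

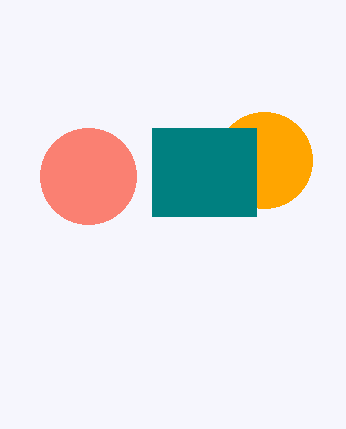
x_1 = 264
y_1 = 160
r_1 = 48
x_2 = 88
y_2 = 176
r_2 = 48
x0_3 = 152
x1_3 = 256
y1_3 = 216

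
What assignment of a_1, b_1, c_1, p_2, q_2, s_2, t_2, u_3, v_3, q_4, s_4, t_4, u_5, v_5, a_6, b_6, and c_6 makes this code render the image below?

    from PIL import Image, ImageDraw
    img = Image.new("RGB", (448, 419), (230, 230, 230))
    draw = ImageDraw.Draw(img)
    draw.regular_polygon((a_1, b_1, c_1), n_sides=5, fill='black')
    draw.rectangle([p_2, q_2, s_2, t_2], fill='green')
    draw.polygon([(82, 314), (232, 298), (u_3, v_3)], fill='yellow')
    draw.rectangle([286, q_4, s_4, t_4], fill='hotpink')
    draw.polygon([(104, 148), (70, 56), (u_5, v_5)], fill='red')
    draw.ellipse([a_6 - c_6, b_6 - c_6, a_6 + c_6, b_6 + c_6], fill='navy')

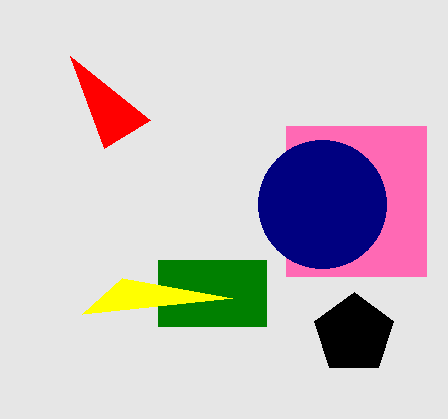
a_1 = 354; b_1 = 334; c_1 = 42; p_2 = 158; q_2 = 260; s_2 = 266; t_2 = 326; u_3 = 122; v_3 = 278; q_4 = 126; s_4 = 426; t_4 = 276; u_5 = 150; v_5 = 120; a_6 = 322; b_6 = 204; c_6 = 64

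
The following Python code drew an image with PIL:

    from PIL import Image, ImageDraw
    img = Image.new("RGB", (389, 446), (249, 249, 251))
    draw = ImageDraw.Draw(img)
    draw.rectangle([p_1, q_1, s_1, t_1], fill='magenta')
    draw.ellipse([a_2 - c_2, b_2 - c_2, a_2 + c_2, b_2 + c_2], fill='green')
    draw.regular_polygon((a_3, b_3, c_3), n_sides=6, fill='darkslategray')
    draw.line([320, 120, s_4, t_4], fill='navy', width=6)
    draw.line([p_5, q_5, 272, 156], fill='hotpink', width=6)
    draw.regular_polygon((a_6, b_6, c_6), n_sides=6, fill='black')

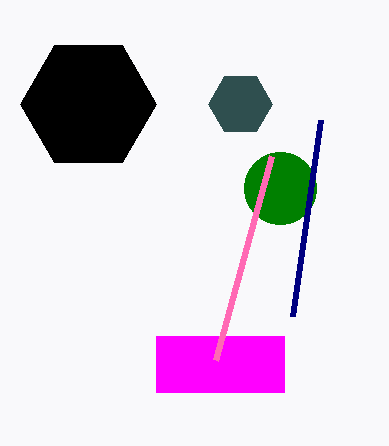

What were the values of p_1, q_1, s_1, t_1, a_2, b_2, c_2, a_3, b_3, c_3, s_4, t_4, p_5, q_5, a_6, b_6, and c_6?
p_1 = 156, q_1 = 336, s_1 = 284, t_1 = 392, a_2 = 280, b_2 = 188, c_2 = 36, a_3 = 240, b_3 = 104, c_3 = 32, s_4 = 292, t_4 = 316, p_5 = 216, q_5 = 360, a_6 = 88, b_6 = 104, c_6 = 68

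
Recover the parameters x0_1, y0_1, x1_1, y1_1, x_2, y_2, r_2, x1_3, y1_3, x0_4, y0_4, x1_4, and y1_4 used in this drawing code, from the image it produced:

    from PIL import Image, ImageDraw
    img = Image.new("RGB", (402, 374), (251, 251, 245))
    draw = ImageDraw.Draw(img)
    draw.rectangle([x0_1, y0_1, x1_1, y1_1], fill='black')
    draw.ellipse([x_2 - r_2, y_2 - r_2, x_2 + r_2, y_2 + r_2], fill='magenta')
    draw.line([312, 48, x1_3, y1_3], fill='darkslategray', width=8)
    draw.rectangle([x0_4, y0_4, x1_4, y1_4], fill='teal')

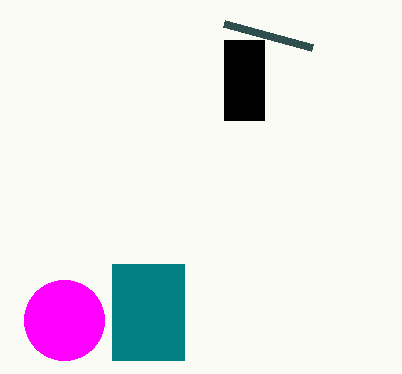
x0_1 = 224, y0_1 = 40, x1_1 = 264, y1_1 = 120, x_2 = 64, y_2 = 320, r_2 = 40, x1_3 = 224, y1_3 = 24, x0_4 = 112, y0_4 = 264, x1_4 = 184, y1_4 = 360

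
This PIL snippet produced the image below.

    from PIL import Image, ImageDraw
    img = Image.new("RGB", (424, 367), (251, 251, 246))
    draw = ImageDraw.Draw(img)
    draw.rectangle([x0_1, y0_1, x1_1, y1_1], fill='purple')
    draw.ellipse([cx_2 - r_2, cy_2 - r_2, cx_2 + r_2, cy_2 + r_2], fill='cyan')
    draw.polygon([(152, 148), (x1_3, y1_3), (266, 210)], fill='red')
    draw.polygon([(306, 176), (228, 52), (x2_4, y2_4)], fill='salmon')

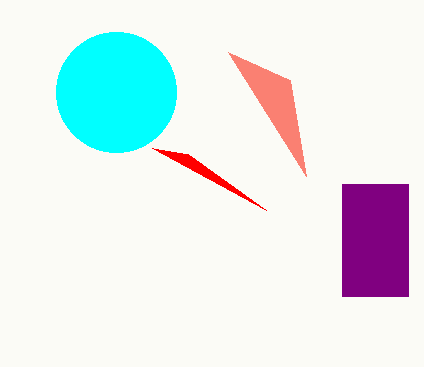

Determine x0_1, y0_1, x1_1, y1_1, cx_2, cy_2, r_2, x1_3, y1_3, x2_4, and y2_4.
x0_1 = 342, y0_1 = 184, x1_1 = 408, y1_1 = 296, cx_2 = 116, cy_2 = 92, r_2 = 60, x1_3 = 188, y1_3 = 154, x2_4 = 290, y2_4 = 80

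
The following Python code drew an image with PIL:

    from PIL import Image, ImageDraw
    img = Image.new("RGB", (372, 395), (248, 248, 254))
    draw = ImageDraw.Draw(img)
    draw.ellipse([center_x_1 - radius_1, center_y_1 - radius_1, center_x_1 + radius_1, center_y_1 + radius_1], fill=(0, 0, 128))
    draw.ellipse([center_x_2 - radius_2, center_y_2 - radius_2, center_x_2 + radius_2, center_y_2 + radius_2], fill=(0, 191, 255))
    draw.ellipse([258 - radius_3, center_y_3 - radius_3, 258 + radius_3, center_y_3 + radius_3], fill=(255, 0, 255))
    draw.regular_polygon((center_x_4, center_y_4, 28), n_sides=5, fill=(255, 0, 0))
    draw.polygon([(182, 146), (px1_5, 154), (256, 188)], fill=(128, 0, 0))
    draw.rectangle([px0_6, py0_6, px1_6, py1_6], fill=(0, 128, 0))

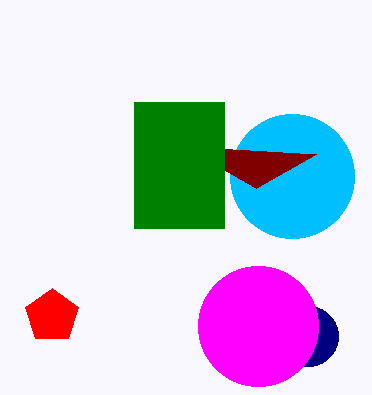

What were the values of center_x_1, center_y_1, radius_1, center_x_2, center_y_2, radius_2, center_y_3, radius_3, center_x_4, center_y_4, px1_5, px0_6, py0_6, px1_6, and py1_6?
center_x_1 = 308; center_y_1 = 336; radius_1 = 30; center_x_2 = 292; center_y_2 = 176; radius_2 = 62; center_y_3 = 326; radius_3 = 60; center_x_4 = 52; center_y_4 = 316; px1_5 = 316; px0_6 = 134; py0_6 = 102; px1_6 = 224; py1_6 = 228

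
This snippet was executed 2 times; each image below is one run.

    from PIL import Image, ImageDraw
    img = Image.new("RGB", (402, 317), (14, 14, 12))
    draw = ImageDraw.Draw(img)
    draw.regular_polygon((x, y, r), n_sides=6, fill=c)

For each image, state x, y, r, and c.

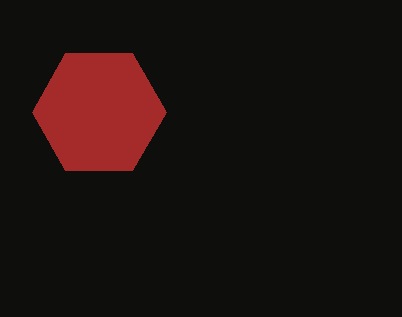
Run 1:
x = 99; y = 112; r = 67; c = 'brown'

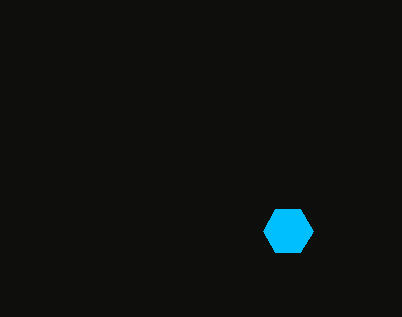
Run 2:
x = 288
y = 231
r = 25
c = 'deepskyblue'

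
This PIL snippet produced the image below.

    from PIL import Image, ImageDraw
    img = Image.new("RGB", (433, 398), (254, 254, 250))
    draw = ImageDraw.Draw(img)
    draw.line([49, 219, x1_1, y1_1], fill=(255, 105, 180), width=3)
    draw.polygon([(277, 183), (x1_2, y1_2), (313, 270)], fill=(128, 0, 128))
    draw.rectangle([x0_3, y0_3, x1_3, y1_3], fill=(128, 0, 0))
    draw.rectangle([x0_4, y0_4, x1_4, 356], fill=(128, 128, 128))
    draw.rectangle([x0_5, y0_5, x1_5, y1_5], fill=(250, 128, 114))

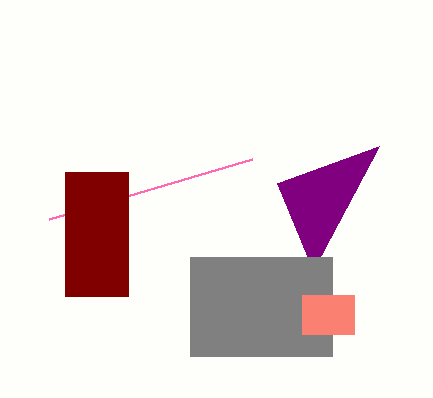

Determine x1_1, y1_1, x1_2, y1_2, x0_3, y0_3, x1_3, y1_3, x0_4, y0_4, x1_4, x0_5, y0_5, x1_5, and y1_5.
x1_1 = 252
y1_1 = 159
x1_2 = 379
y1_2 = 146
x0_3 = 65
y0_3 = 172
x1_3 = 128
y1_3 = 296
x0_4 = 190
y0_4 = 257
x1_4 = 332
x0_5 = 302
y0_5 = 295
x1_5 = 354
y1_5 = 334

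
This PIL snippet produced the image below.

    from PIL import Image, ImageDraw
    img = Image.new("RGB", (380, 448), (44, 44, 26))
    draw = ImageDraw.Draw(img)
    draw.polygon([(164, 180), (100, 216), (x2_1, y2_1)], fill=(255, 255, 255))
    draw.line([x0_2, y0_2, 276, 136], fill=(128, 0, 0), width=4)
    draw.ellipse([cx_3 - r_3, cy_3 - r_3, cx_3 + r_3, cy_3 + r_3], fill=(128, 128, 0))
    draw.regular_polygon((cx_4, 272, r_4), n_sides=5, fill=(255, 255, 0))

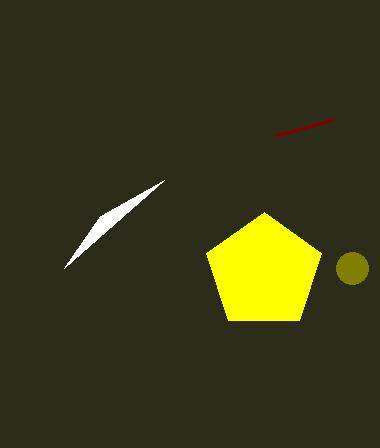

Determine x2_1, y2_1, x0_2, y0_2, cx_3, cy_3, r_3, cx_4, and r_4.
x2_1 = 64; y2_1 = 268; x0_2 = 332; y0_2 = 120; cx_3 = 352; cy_3 = 268; r_3 = 16; cx_4 = 264; r_4 = 60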